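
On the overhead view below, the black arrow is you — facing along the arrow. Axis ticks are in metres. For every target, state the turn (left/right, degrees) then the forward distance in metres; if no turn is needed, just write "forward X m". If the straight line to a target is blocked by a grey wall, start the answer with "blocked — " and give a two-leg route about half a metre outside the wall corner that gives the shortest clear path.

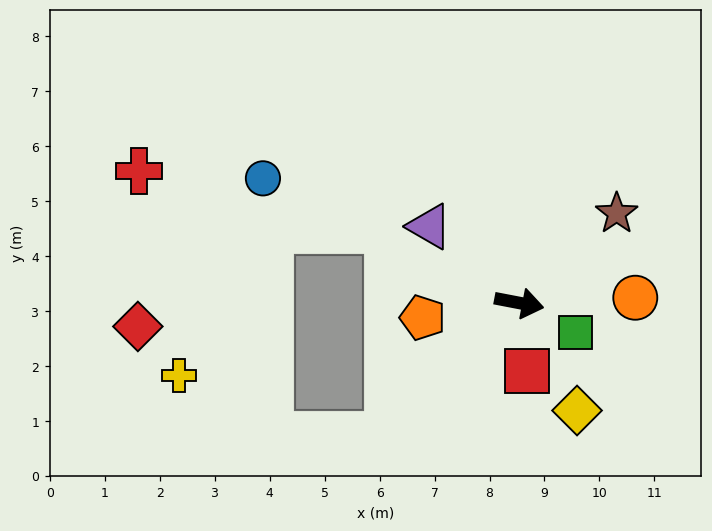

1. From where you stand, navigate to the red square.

turn right 73°, forward 1.2 m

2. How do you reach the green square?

turn right 17°, forward 1.2 m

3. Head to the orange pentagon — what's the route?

turn right 160°, forward 1.8 m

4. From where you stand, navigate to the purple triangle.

turn left 150°, forward 2.1 m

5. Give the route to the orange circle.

turn left 13°, forward 2.1 m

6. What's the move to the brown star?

turn left 53°, forward 2.4 m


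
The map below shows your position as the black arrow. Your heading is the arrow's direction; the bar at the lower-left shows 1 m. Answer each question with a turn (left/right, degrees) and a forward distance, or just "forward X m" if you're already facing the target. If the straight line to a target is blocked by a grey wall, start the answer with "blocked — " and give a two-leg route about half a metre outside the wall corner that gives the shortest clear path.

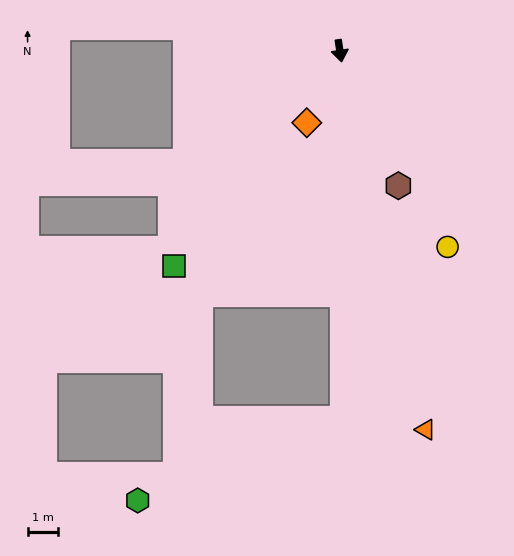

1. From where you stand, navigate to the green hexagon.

blocked — turn right 8°, forward 12.0 m, then turn right 69°, forward 7.2 m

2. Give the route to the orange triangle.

turn left 4°, forward 12.7 m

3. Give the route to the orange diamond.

turn right 33°, forward 2.6 m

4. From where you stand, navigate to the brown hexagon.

turn left 15°, forward 4.8 m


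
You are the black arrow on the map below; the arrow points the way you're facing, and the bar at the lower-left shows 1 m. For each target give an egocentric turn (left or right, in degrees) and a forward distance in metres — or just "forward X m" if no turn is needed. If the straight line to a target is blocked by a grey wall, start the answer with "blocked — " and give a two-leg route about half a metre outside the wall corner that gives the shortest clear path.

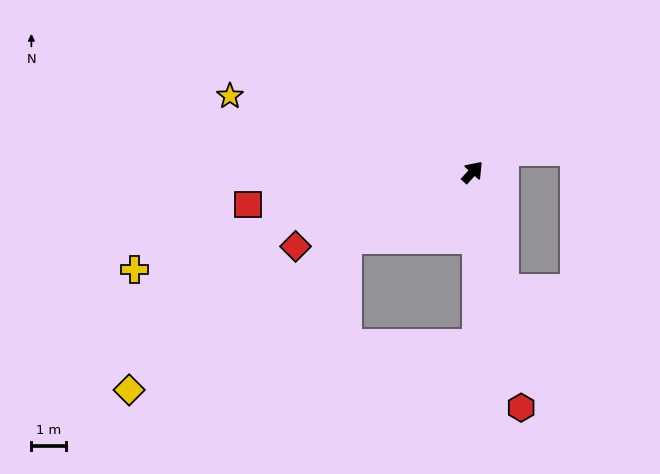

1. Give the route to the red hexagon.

turn right 126°, forward 6.9 m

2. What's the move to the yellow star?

turn left 115°, forward 7.3 m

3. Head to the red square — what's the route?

turn left 141°, forward 6.5 m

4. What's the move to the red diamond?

turn left 155°, forward 5.5 m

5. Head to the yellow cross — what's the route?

turn left 148°, forward 10.1 m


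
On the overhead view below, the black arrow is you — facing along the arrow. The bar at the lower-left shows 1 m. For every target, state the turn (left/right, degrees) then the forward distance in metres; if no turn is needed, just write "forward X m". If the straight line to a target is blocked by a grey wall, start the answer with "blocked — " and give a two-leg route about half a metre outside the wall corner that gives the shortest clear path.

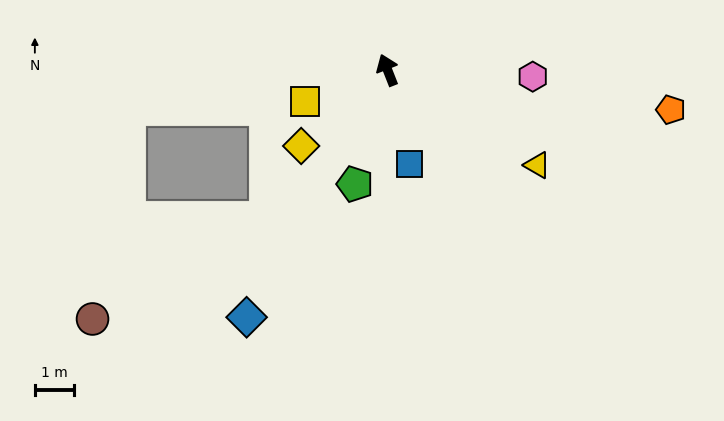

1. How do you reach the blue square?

turn left 172°, forward 2.4 m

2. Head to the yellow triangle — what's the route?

turn right 144°, forward 4.5 m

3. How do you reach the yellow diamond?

turn left 110°, forward 2.9 m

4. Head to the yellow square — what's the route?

turn left 89°, forward 2.2 m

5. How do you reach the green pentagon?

turn left 143°, forward 3.0 m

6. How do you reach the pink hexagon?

turn right 114°, forward 3.7 m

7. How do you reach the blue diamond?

turn left 129°, forward 7.2 m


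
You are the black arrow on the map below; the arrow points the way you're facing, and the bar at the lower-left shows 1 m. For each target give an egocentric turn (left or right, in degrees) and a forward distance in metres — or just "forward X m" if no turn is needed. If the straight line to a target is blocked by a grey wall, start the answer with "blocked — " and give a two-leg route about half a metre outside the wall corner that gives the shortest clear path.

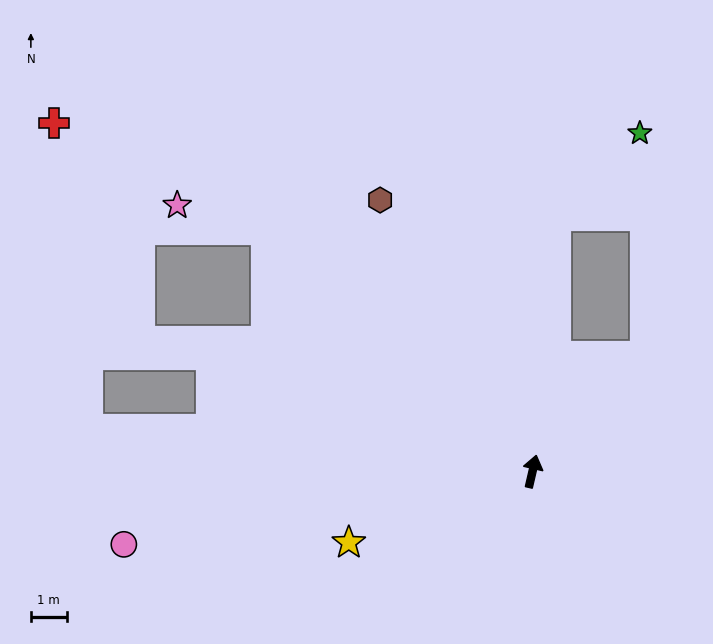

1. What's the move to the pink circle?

turn left 113°, forward 11.6 m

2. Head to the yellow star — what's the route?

turn left 124°, forward 5.5 m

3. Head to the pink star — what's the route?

blocked — turn left 61°, forward 10.1 m, then turn left 27°, forward 2.6 m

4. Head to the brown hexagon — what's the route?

turn left 42°, forward 8.7 m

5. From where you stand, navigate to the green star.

blocked — turn left 8°, forward 7.2 m, then turn right 40°, forward 3.3 m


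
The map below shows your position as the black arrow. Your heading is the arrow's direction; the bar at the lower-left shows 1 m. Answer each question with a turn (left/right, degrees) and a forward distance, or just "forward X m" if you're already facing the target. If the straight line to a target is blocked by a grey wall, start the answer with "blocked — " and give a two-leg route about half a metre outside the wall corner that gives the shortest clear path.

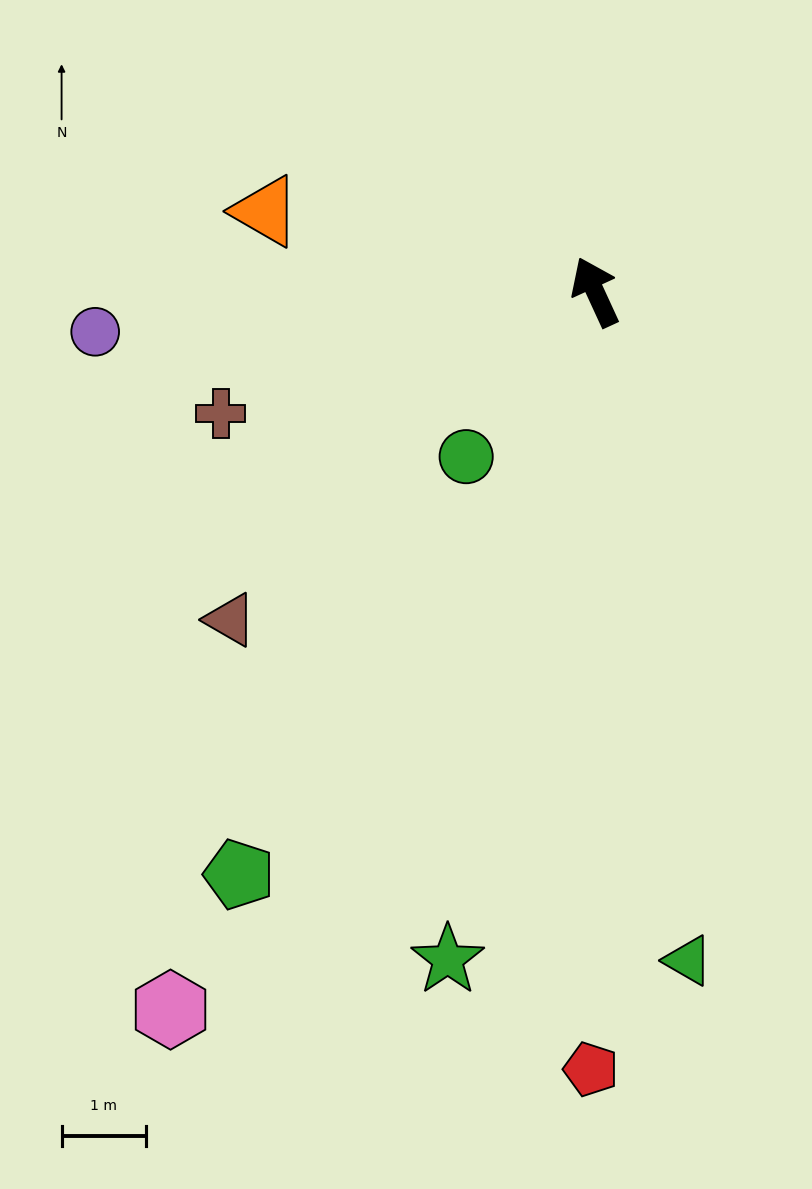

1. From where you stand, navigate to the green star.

turn left 143°, forward 8.1 m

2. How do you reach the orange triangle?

turn left 52°, forward 4.0 m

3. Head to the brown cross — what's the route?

turn left 83°, forward 4.7 m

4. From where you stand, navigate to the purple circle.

turn left 70°, forward 6.0 m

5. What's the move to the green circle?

turn left 117°, forward 2.5 m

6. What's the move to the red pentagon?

turn left 155°, forward 9.3 m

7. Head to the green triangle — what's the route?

turn left 163°, forward 8.0 m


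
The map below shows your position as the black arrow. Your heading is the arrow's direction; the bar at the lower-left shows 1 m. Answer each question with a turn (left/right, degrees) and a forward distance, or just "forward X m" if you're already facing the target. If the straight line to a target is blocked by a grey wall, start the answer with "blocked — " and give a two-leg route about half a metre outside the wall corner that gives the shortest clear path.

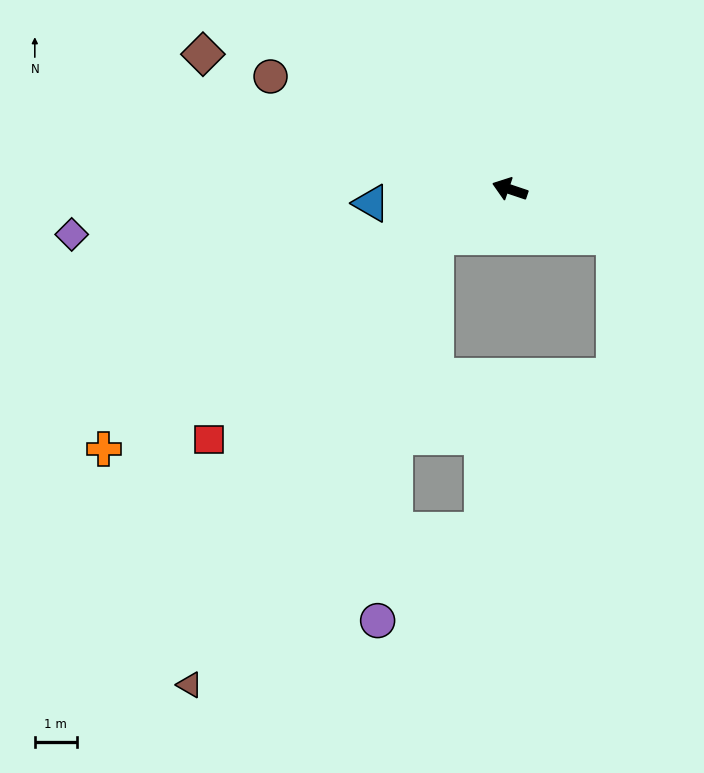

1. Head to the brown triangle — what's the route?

blocked — turn left 52°, forward 2.1 m, then turn left 28°, forward 12.1 m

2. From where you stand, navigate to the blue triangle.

turn left 24°, forward 3.3 m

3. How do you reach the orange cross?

turn left 51°, forward 11.4 m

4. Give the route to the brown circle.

turn right 7°, forward 6.3 m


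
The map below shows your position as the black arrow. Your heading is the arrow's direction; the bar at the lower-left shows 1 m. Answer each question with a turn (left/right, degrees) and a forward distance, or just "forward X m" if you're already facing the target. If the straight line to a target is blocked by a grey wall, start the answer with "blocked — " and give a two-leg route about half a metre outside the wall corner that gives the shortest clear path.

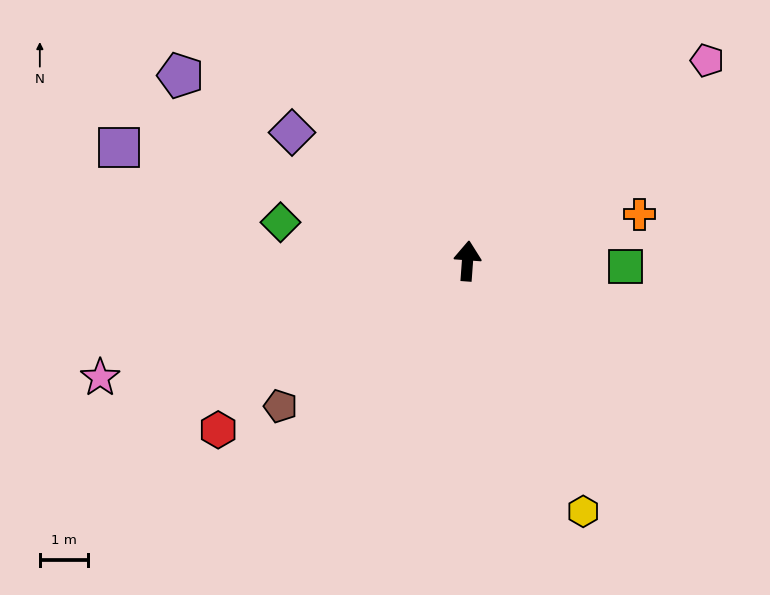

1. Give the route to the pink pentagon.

turn right 46°, forward 6.4 m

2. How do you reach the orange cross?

turn right 71°, forward 3.7 m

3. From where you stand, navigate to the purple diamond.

turn left 58°, forward 4.5 m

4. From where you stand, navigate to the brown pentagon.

turn left 132°, forward 4.9 m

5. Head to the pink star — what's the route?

turn left 112°, forward 7.9 m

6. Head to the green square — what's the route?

turn right 88°, forward 3.3 m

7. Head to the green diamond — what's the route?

turn left 83°, forward 3.9 m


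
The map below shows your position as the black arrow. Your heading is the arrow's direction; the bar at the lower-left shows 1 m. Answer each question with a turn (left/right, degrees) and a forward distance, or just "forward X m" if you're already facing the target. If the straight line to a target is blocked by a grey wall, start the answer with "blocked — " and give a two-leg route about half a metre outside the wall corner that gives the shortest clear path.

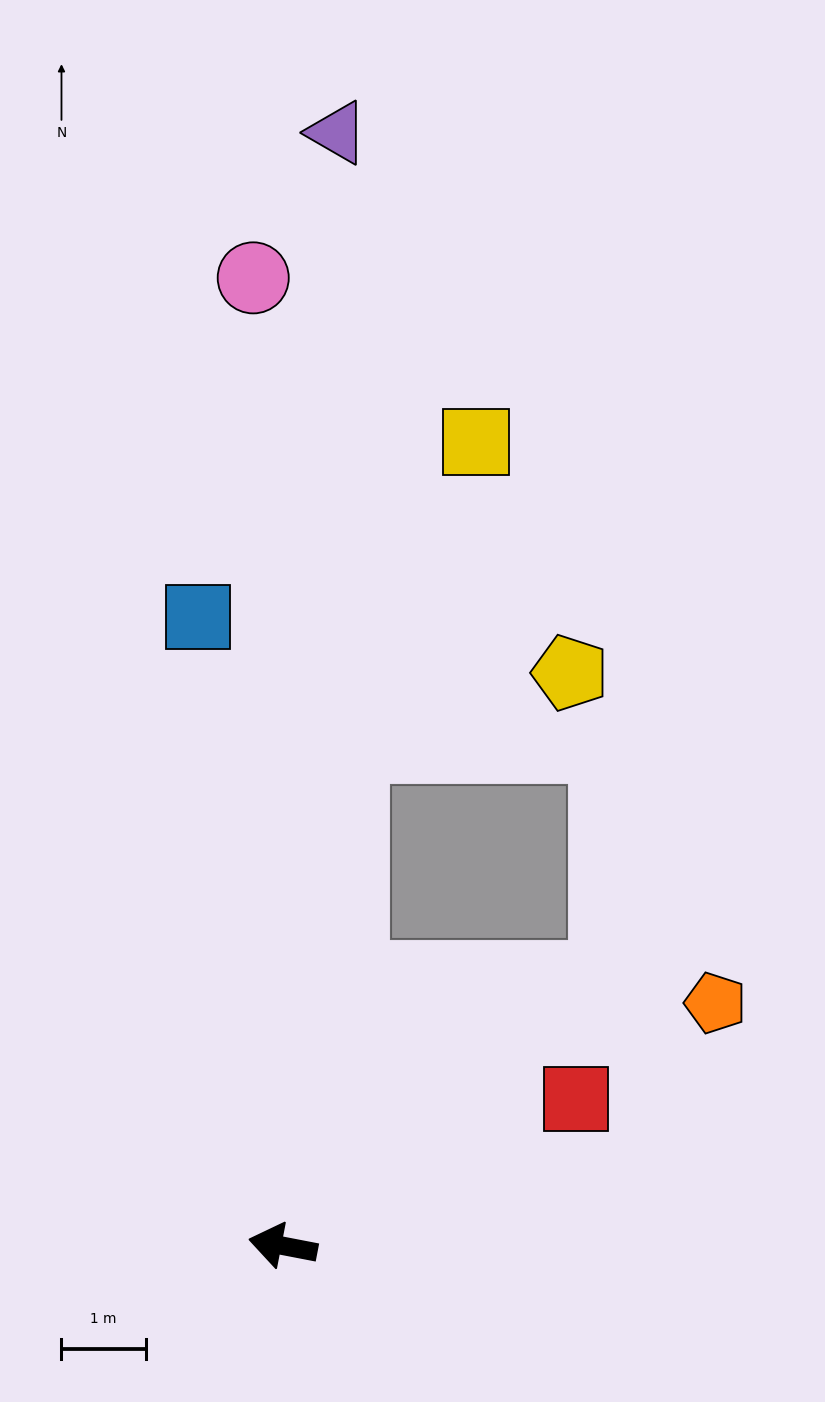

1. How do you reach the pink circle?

turn right 77°, forward 11.5 m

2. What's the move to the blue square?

turn right 71°, forward 7.5 m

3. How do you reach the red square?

turn right 142°, forward 3.9 m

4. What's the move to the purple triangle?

turn right 82°, forward 13.2 m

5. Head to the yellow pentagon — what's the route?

blocked — turn right 87°, forward 6.0 m, then turn right 63°, forward 2.7 m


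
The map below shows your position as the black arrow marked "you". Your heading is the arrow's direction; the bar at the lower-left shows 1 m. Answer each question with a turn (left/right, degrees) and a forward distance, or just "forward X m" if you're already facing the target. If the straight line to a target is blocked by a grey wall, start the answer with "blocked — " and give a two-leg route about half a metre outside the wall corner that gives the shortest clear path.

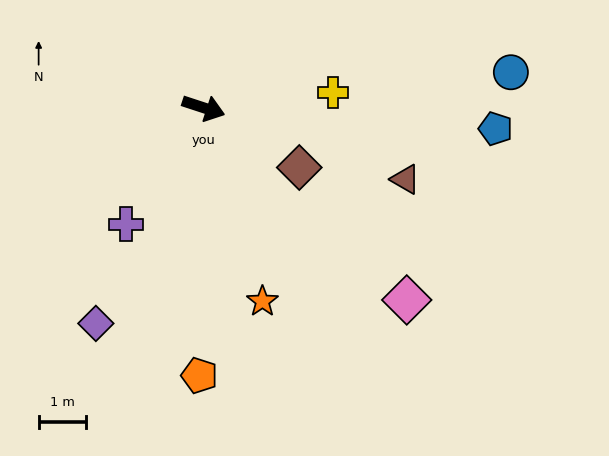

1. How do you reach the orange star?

turn right 55°, forward 4.3 m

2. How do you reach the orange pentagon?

turn right 73°, forward 5.7 m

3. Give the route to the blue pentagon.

turn left 14°, forward 6.2 m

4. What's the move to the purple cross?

turn right 105°, forward 3.0 m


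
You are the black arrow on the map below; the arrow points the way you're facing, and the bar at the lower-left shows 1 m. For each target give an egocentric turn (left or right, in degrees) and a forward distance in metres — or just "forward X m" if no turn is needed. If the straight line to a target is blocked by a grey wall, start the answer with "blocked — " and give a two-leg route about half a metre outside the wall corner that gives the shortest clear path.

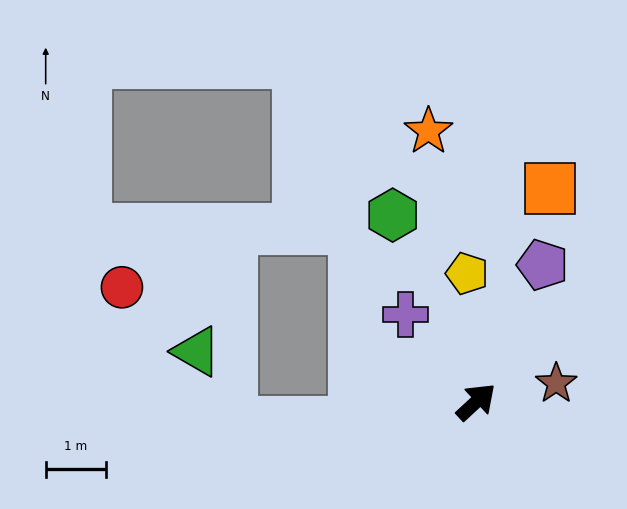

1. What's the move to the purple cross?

turn left 86°, forward 1.9 m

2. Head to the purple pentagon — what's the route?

turn left 21°, forward 2.5 m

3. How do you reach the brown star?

turn right 30°, forward 1.4 m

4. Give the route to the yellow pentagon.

turn left 51°, forward 2.1 m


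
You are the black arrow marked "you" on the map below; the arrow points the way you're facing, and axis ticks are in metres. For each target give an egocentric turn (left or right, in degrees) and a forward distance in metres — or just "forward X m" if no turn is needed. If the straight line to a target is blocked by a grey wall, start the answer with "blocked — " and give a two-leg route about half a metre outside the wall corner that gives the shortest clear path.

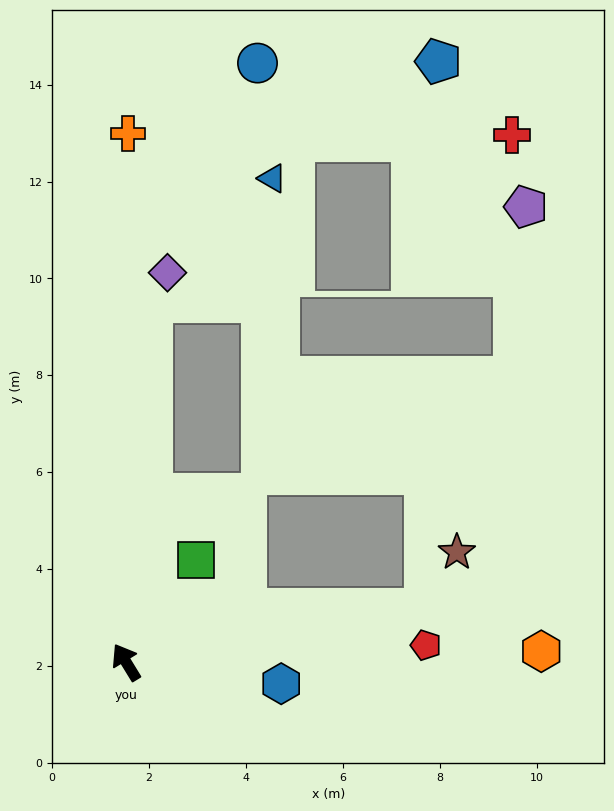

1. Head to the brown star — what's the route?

blocked — turn right 111°, forward 6.3 m, then turn left 50°, forward 1.3 m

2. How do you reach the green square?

turn right 66°, forward 2.6 m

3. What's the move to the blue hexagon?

turn right 129°, forward 3.2 m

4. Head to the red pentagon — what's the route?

turn right 118°, forward 6.2 m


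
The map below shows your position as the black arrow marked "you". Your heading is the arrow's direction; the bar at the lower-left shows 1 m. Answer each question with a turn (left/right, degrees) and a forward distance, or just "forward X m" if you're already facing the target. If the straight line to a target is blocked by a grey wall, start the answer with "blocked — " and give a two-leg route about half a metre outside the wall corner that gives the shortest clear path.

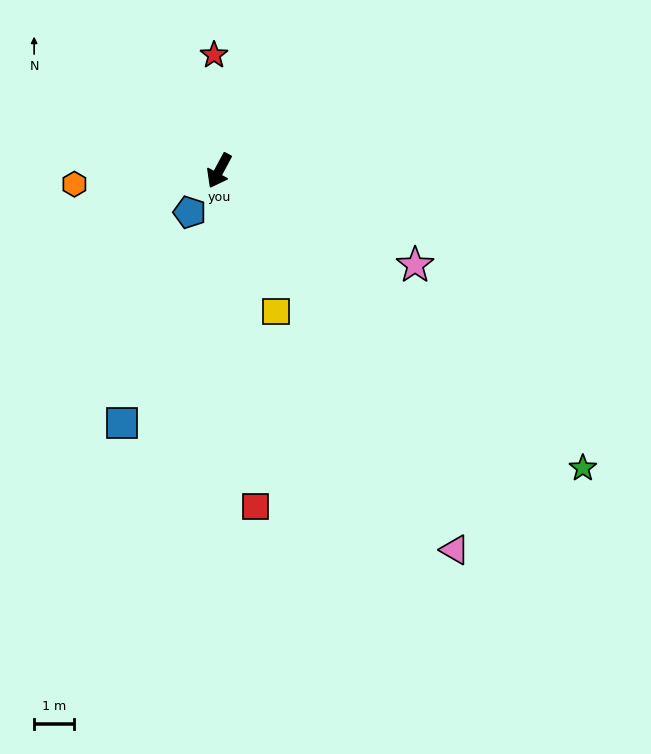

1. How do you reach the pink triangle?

turn left 60°, forward 11.1 m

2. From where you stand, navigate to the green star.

turn left 79°, forward 11.7 m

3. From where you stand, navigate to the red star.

turn right 149°, forward 2.9 m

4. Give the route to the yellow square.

turn left 50°, forward 3.8 m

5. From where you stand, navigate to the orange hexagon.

turn right 57°, forward 3.6 m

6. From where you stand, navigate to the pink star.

turn left 92°, forward 5.4 m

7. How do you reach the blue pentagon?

turn right 7°, forward 1.3 m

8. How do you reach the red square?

turn left 34°, forward 8.4 m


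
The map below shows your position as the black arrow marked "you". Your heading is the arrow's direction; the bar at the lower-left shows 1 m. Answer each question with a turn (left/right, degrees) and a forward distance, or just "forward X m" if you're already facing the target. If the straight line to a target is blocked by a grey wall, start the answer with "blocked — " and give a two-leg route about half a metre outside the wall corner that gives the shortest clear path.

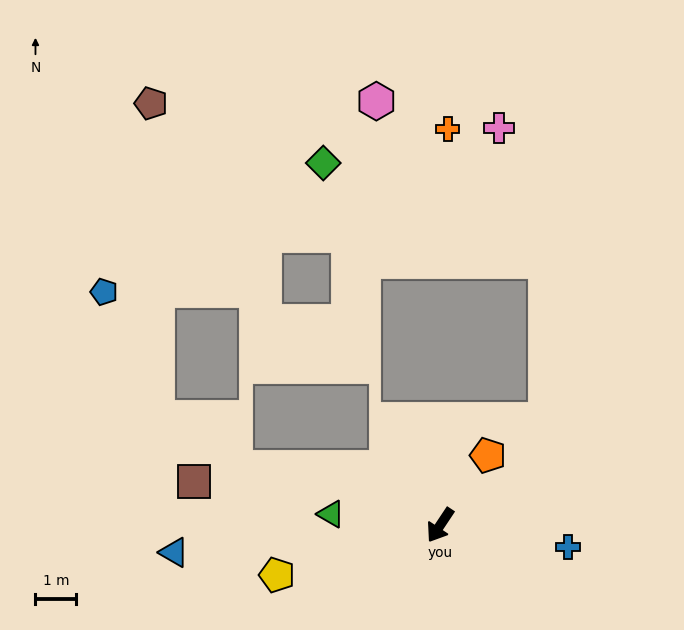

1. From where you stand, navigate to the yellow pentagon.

turn right 39°, forward 4.2 m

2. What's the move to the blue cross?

turn left 114°, forward 3.2 m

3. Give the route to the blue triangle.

turn right 51°, forward 6.6 m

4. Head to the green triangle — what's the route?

turn right 62°, forward 2.7 m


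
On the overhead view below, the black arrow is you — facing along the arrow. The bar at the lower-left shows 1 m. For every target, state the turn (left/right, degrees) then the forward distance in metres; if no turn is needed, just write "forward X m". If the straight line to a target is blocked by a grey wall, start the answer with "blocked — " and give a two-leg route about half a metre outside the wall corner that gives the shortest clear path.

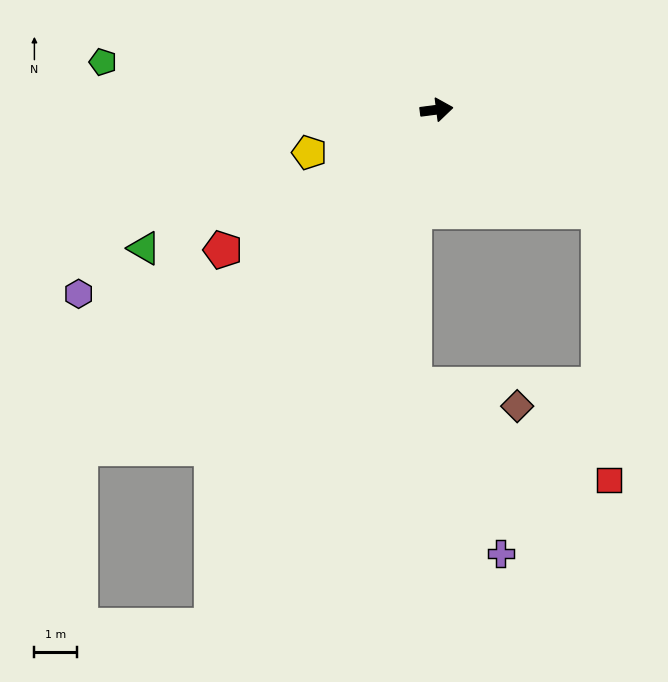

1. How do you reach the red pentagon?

turn right 154°, forward 6.0 m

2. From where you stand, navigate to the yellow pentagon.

turn right 169°, forward 3.2 m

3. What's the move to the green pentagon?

turn left 165°, forward 7.9 m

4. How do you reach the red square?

blocked — turn right 39°, forward 4.5 m, then turn right 56°, forward 6.3 m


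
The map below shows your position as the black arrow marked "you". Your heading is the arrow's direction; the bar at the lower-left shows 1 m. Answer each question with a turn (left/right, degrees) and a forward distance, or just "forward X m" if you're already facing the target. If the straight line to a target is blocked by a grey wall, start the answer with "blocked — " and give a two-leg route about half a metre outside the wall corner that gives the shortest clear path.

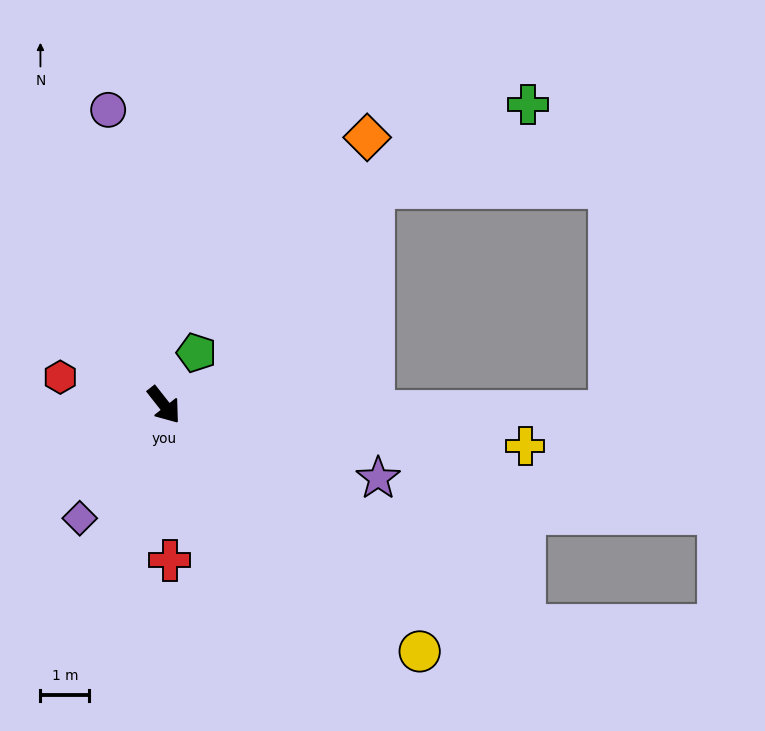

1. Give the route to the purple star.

turn left 33°, forward 4.6 m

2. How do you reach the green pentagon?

turn left 110°, forward 1.3 m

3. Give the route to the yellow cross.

turn left 45°, forward 7.4 m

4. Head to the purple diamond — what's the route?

turn right 75°, forward 2.9 m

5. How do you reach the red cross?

turn right 36°, forward 3.2 m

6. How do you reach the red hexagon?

turn right 143°, forward 2.2 m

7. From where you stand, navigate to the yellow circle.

turn left 8°, forward 7.2 m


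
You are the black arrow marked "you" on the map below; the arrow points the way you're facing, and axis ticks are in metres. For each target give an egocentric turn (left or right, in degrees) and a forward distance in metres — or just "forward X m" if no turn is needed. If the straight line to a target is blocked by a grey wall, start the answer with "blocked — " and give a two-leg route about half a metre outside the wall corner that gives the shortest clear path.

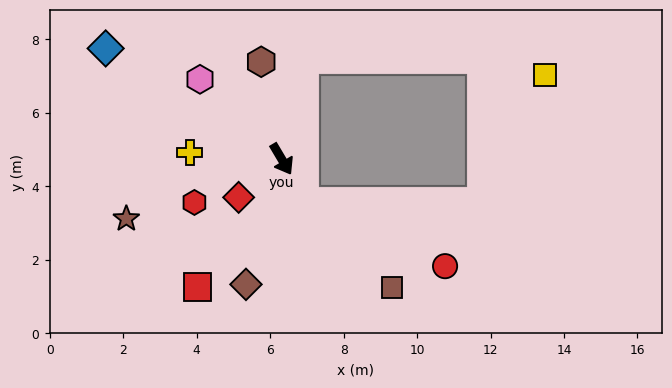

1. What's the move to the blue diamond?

turn right 153°, forward 5.7 m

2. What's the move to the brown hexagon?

turn left 161°, forward 2.7 m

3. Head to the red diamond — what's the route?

turn right 79°, forward 1.6 m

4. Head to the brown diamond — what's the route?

turn right 47°, forward 3.5 m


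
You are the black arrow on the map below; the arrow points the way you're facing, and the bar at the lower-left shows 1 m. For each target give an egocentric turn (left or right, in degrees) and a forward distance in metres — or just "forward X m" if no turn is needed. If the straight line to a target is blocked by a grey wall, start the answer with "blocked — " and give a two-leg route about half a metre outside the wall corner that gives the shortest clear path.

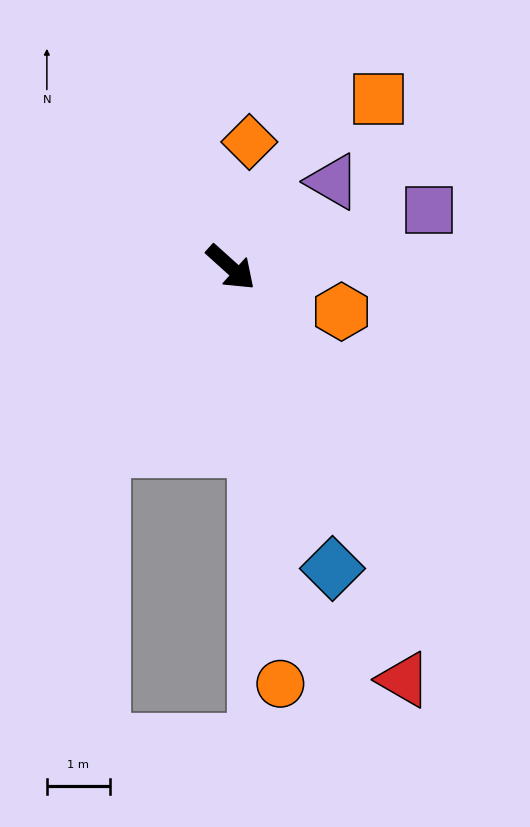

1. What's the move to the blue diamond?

turn right 29°, forward 5.1 m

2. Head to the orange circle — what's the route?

turn right 41°, forward 6.7 m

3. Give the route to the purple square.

turn left 58°, forward 3.3 m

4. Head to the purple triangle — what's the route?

turn left 82°, forward 2.1 m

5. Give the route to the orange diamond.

turn left 124°, forward 2.0 m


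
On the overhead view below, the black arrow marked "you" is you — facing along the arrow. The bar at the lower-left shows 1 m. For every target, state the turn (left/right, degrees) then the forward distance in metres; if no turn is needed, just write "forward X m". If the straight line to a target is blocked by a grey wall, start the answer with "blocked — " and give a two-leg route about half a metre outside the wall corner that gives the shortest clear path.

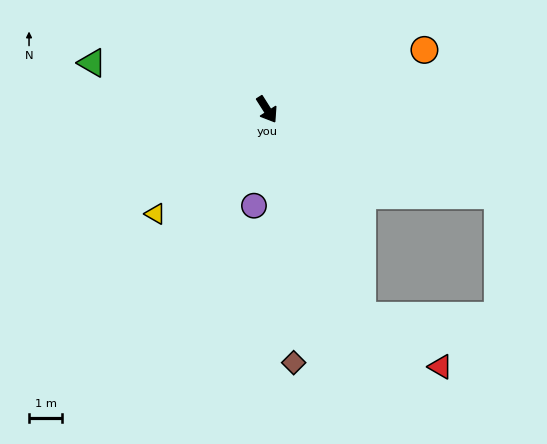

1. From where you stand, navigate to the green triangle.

turn right 137°, forward 5.5 m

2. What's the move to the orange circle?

turn left 78°, forward 5.1 m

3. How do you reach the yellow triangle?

turn right 79°, forward 4.6 m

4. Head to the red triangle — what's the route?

blocked — turn right 8°, forward 6.9 m, then turn left 33°, forward 2.8 m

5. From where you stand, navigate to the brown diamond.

turn right 26°, forward 7.7 m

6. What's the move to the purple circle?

turn right 40°, forward 2.9 m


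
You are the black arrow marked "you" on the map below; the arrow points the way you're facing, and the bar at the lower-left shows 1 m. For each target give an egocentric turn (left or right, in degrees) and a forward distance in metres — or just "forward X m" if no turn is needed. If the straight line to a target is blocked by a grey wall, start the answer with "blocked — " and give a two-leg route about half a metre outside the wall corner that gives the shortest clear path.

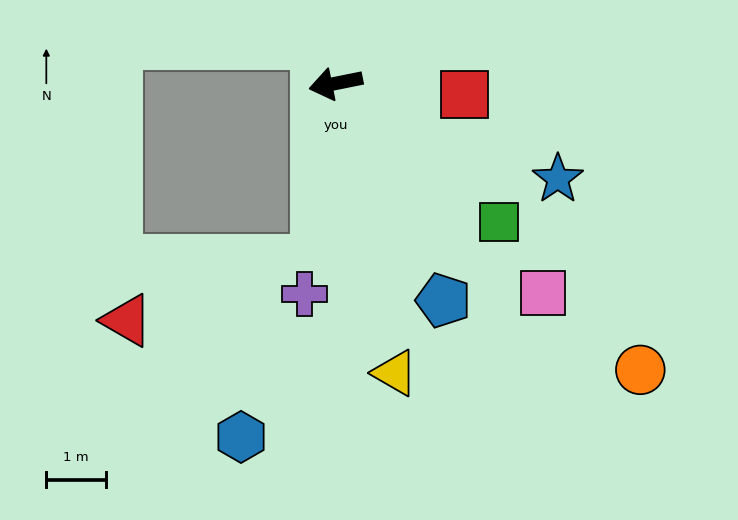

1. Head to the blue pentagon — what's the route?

turn left 105°, forward 4.1 m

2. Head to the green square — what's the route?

turn left 128°, forward 3.6 m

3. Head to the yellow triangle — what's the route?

turn left 90°, forward 5.0 m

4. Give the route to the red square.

turn left 164°, forward 2.2 m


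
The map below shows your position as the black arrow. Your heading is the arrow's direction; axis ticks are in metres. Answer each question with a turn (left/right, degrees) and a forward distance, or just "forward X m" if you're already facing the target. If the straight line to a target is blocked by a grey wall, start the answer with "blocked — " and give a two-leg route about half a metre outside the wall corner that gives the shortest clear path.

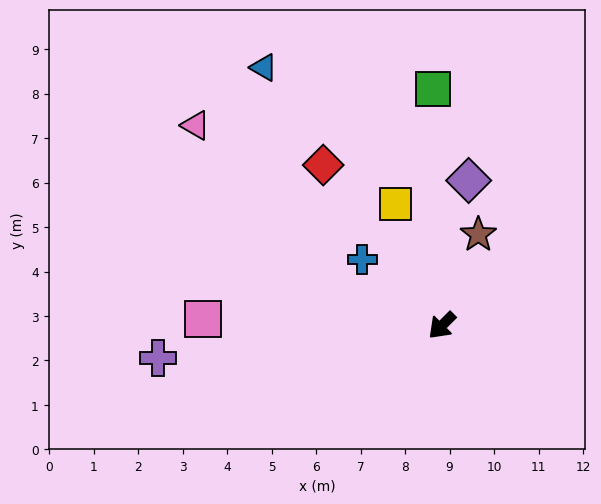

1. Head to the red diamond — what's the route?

turn right 99°, forward 4.5 m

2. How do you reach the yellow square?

turn right 114°, forward 2.9 m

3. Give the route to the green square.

turn right 133°, forward 5.3 m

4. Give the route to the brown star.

turn right 157°, forward 2.2 m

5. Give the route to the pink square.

turn right 47°, forward 5.4 m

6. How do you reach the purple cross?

turn right 39°, forward 6.4 m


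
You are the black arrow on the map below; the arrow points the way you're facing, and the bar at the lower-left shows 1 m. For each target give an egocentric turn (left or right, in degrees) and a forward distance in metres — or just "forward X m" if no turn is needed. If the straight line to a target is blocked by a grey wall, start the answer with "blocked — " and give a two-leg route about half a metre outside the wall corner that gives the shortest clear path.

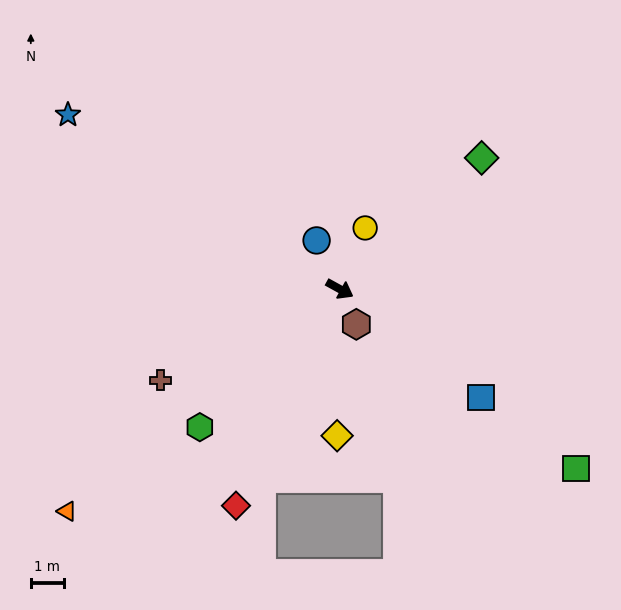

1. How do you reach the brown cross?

turn right 124°, forward 6.0 m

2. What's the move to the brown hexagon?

turn right 36°, forward 1.2 m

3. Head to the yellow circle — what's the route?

turn left 96°, forward 2.0 m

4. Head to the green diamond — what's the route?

turn left 72°, forward 5.8 m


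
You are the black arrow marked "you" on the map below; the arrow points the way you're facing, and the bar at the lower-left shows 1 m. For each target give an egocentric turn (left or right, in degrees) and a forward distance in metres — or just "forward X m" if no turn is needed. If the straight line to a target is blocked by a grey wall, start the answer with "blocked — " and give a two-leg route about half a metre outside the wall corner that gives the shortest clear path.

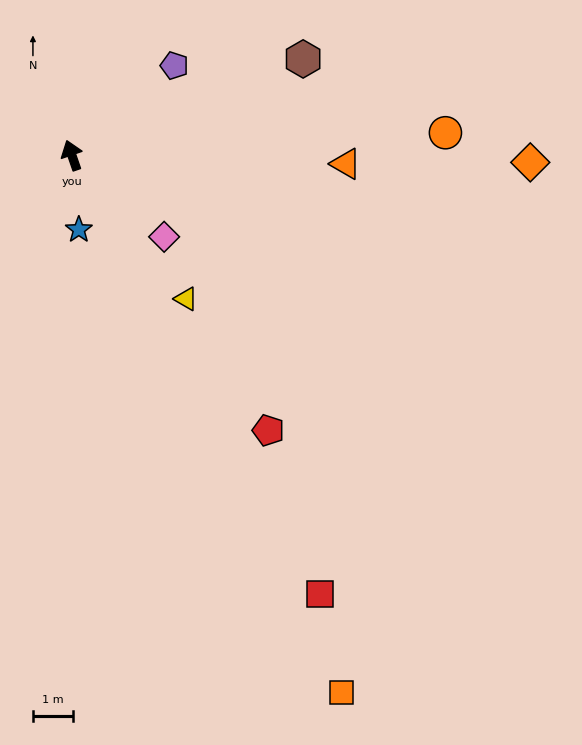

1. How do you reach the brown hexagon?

turn right 86°, forward 6.3 m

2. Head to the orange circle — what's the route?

turn right 106°, forward 9.4 m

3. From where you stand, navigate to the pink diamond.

turn right 150°, forward 3.1 m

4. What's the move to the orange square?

turn right 172°, forward 15.1 m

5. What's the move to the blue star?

turn left 166°, forward 1.9 m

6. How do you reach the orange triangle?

turn right 111°, forward 6.9 m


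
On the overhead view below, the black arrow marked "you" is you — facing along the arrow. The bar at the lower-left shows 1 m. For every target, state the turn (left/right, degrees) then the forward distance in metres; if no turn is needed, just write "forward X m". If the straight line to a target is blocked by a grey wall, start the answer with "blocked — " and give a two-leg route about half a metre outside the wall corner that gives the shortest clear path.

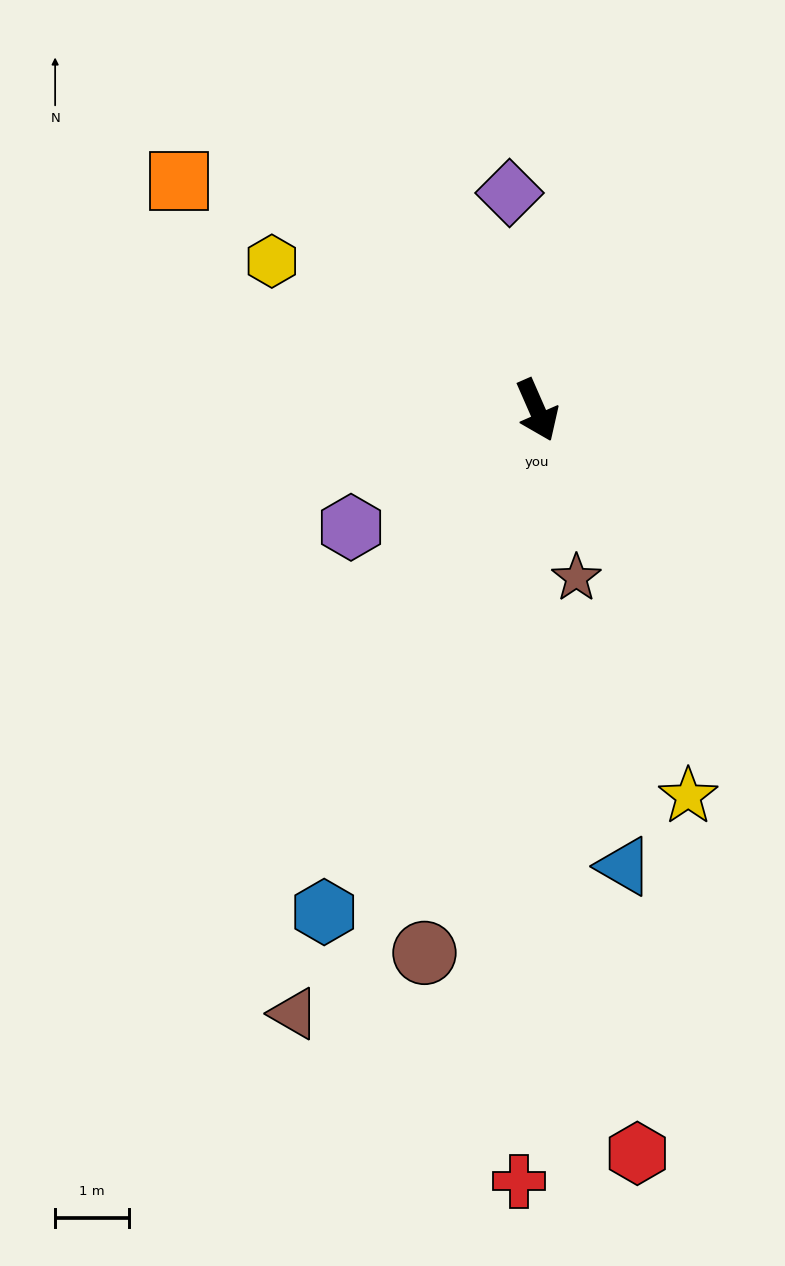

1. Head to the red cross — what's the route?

turn right 25°, forward 10.4 m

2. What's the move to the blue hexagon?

turn right 47°, forward 7.3 m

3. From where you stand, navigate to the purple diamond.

turn left 164°, forward 3.0 m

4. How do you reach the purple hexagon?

turn right 82°, forward 3.0 m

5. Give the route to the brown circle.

turn right 35°, forward 7.5 m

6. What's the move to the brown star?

turn right 11°, forward 2.3 m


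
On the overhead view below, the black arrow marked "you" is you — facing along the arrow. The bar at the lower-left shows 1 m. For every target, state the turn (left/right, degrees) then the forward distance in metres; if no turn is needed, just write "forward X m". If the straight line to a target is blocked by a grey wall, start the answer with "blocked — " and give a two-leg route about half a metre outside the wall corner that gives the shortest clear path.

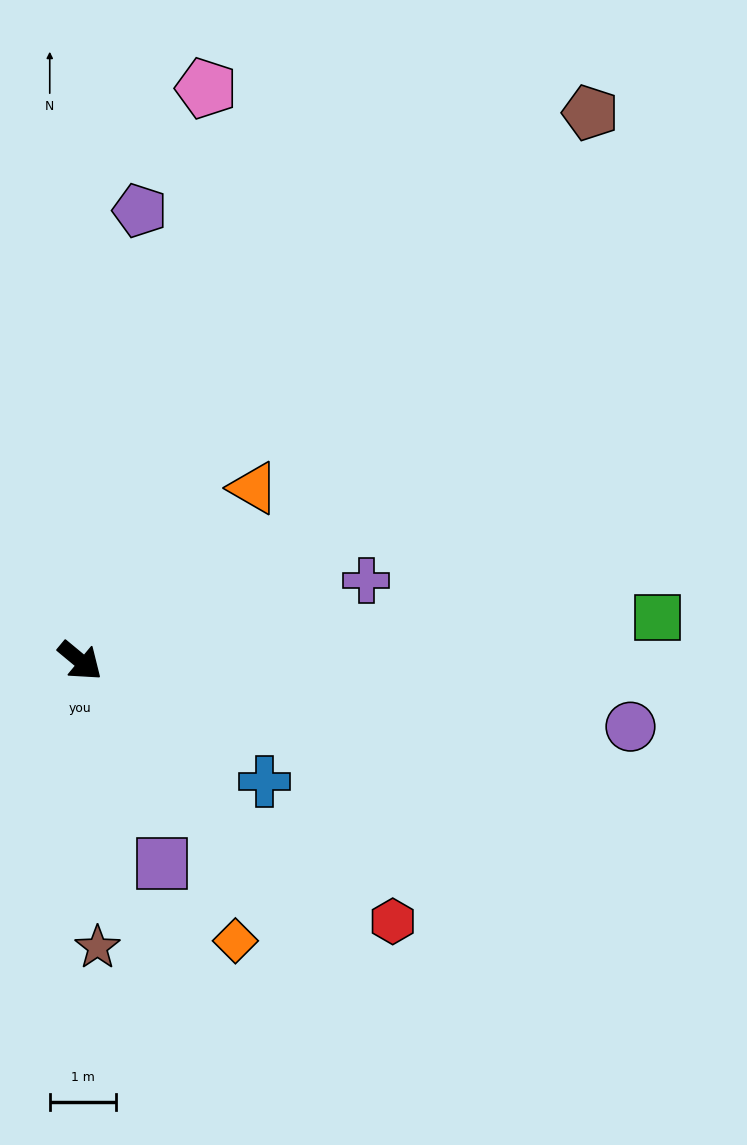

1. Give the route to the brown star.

turn right 47°, forward 4.3 m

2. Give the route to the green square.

turn left 44°, forward 8.7 m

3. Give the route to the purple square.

turn right 28°, forward 3.3 m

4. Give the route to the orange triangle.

turn left 85°, forward 3.7 m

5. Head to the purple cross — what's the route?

turn left 55°, forward 4.5 m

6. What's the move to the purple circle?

turn left 33°, forward 8.3 m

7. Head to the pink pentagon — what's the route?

turn left 117°, forward 8.8 m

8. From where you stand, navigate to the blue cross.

turn left 6°, forward 3.3 m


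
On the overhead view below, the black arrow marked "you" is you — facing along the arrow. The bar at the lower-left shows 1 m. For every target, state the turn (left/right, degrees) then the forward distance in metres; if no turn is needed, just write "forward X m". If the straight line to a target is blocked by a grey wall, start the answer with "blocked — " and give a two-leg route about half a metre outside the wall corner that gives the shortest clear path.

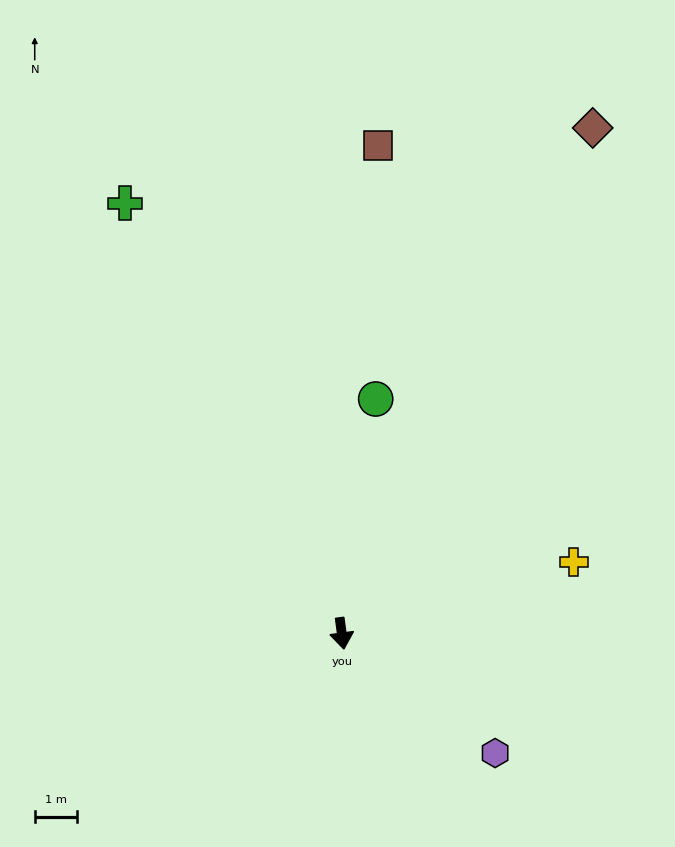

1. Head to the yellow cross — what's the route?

turn left 100°, forward 5.7 m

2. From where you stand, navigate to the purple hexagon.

turn left 44°, forward 4.6 m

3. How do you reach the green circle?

turn left 164°, forward 5.6 m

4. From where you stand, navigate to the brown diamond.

turn left 146°, forward 13.3 m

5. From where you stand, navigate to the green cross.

turn right 161°, forward 11.3 m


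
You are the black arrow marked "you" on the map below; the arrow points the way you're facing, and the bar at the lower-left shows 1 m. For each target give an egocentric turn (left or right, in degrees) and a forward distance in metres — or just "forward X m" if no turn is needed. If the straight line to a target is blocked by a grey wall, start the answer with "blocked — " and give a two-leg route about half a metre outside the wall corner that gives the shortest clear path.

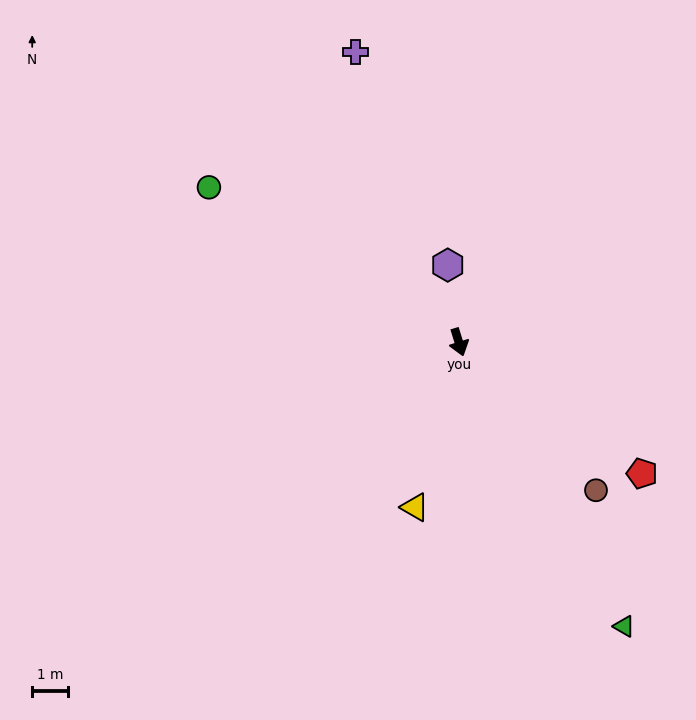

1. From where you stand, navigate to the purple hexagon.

turn left 171°, forward 2.2 m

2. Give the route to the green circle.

turn right 139°, forward 8.3 m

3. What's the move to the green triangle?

turn left 13°, forward 9.2 m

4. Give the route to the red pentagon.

turn left 37°, forward 6.3 m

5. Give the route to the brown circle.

turn left 26°, forward 5.7 m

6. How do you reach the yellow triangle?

turn right 32°, forward 4.8 m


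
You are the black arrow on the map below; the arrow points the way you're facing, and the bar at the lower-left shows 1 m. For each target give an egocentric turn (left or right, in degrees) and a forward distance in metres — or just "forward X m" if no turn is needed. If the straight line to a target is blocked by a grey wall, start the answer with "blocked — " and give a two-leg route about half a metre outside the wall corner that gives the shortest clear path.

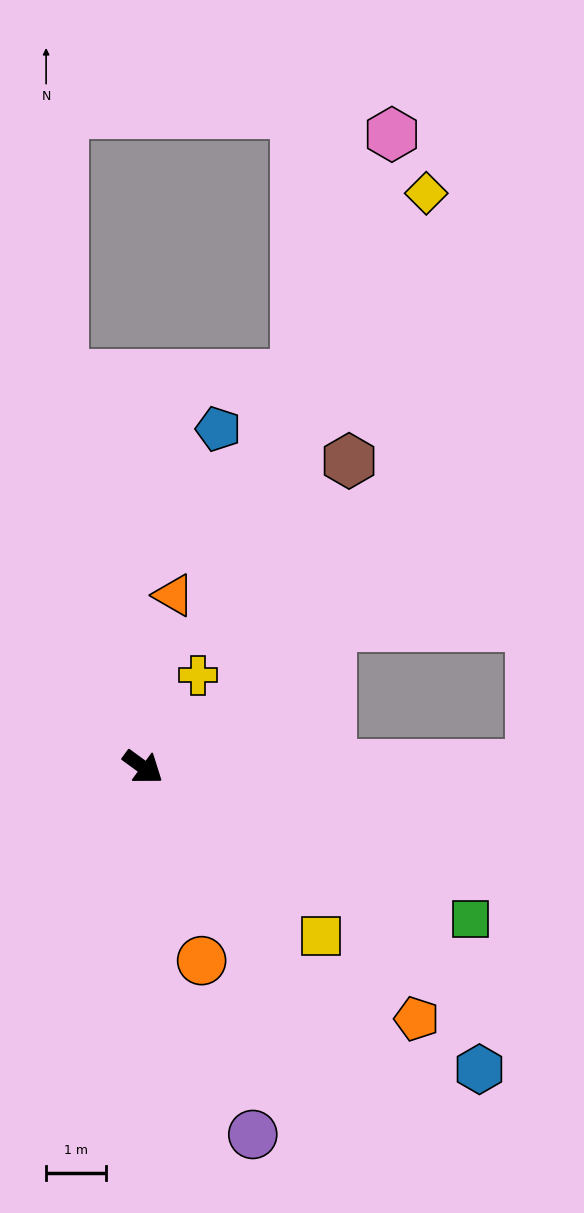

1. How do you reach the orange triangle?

turn left 116°, forward 2.9 m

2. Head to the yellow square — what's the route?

turn right 7°, forward 4.1 m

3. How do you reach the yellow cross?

turn left 95°, forward 1.8 m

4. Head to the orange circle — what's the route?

turn right 37°, forward 3.4 m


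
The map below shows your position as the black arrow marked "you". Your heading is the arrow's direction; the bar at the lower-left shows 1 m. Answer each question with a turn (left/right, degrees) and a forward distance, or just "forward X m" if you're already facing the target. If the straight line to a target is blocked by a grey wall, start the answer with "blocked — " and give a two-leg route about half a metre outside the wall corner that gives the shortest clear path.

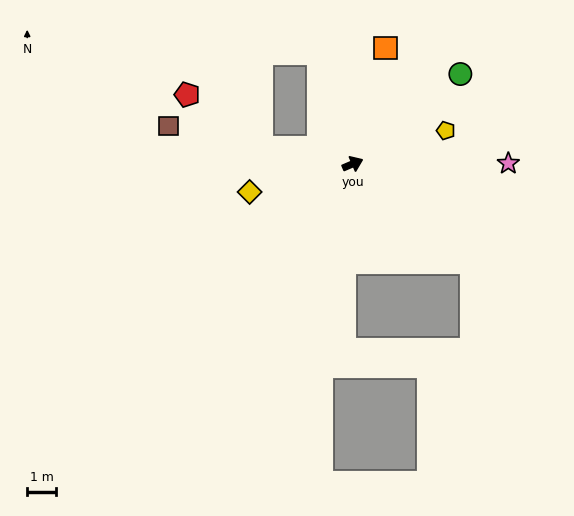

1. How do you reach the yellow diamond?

turn left 172°, forward 3.7 m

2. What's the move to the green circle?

turn left 17°, forward 4.9 m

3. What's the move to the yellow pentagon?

turn right 4°, forward 3.4 m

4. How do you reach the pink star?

turn right 23°, forward 5.4 m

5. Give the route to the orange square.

turn left 51°, forward 4.2 m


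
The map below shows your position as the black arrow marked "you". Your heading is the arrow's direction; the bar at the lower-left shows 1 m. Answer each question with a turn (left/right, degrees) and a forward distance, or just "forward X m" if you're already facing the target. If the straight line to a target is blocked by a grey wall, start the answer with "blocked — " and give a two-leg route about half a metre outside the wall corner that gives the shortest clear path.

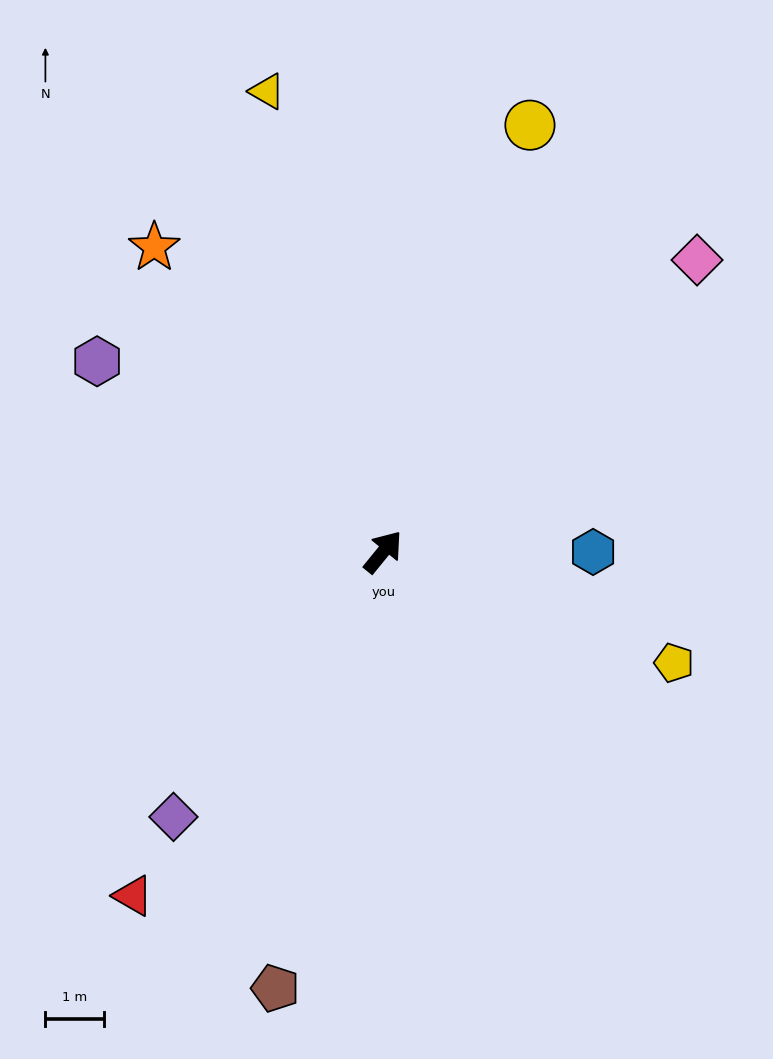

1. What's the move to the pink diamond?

turn right 8°, forward 7.3 m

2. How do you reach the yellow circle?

turn left 20°, forward 7.7 m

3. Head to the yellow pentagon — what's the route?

turn right 72°, forward 5.3 m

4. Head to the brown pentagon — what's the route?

turn right 155°, forward 7.7 m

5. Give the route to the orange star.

turn left 76°, forward 6.5 m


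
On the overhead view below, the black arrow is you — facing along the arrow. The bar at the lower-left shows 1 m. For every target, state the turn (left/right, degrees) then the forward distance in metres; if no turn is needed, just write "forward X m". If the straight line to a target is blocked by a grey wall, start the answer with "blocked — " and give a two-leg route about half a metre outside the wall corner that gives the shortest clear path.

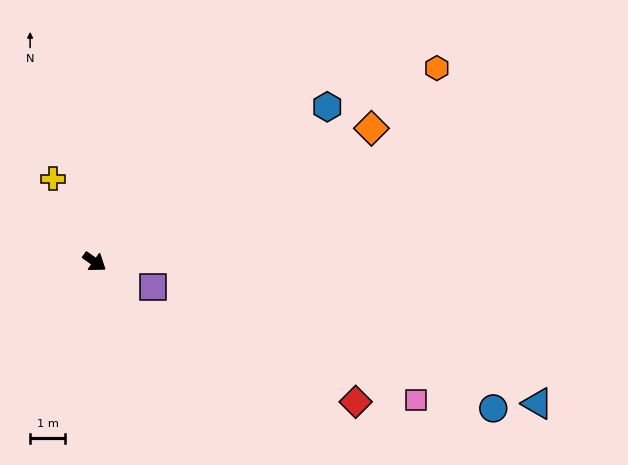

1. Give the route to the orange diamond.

turn left 61°, forward 8.8 m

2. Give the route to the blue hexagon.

turn left 69°, forward 8.0 m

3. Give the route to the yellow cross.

turn left 152°, forward 2.7 m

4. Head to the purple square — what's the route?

turn left 12°, forward 1.8 m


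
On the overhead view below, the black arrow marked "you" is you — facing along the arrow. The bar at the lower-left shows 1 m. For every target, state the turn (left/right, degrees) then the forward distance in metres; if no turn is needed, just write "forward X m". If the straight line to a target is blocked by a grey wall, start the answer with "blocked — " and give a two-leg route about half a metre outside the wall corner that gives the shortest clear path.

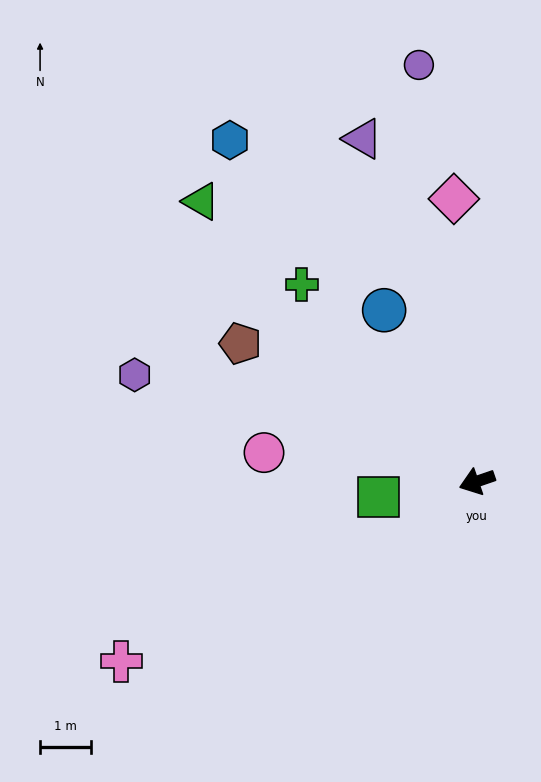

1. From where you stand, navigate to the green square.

turn right 10°, forward 2.0 m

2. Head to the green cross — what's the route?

turn right 67°, forward 5.2 m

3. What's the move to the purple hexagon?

turn right 36°, forward 7.0 m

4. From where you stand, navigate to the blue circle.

turn right 80°, forward 3.8 m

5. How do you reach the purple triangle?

turn right 91°, forward 7.1 m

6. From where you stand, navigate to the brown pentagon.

turn right 49°, forward 5.4 m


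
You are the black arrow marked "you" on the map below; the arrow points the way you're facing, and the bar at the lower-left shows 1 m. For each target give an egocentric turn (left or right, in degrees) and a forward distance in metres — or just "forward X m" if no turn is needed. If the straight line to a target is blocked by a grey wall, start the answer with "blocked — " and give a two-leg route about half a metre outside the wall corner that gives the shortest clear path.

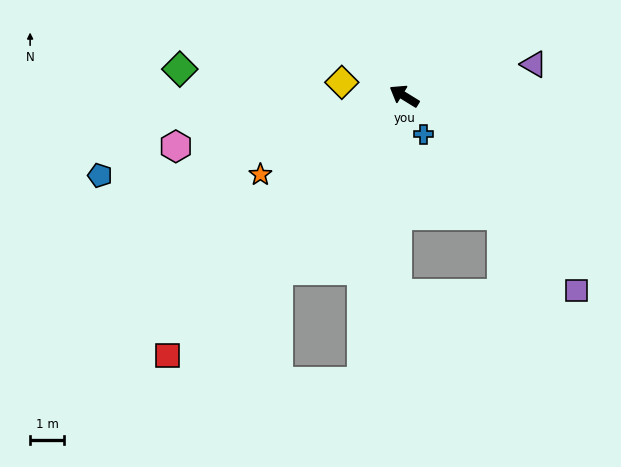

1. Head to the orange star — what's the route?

turn left 60°, forward 4.8 m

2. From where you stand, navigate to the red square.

turn left 79°, forward 10.2 m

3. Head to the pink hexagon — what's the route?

turn left 44°, forward 6.8 m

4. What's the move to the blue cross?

turn left 148°, forward 1.2 m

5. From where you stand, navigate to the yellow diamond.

turn left 19°, forward 1.9 m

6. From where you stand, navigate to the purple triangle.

turn right 135°, forward 3.9 m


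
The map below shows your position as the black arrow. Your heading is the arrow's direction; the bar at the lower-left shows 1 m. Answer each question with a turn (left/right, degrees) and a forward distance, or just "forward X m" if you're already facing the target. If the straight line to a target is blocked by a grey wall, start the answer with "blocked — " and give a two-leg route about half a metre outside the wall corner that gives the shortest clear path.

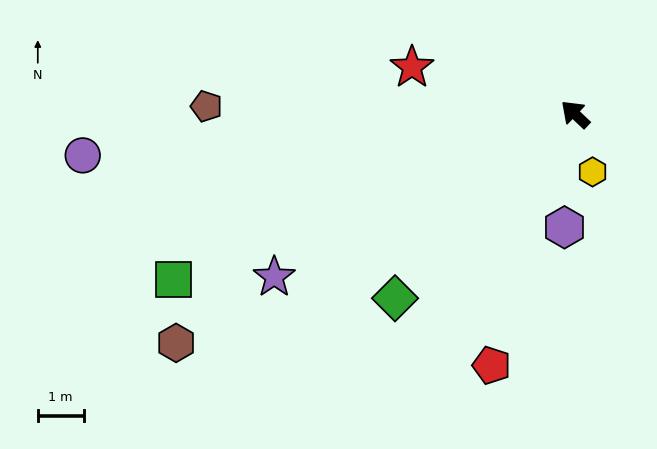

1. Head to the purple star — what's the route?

turn left 72°, forward 7.5 m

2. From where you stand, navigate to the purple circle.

turn left 48°, forward 10.8 m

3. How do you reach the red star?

turn left 27°, forward 3.7 m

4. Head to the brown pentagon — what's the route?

turn left 42°, forward 8.0 m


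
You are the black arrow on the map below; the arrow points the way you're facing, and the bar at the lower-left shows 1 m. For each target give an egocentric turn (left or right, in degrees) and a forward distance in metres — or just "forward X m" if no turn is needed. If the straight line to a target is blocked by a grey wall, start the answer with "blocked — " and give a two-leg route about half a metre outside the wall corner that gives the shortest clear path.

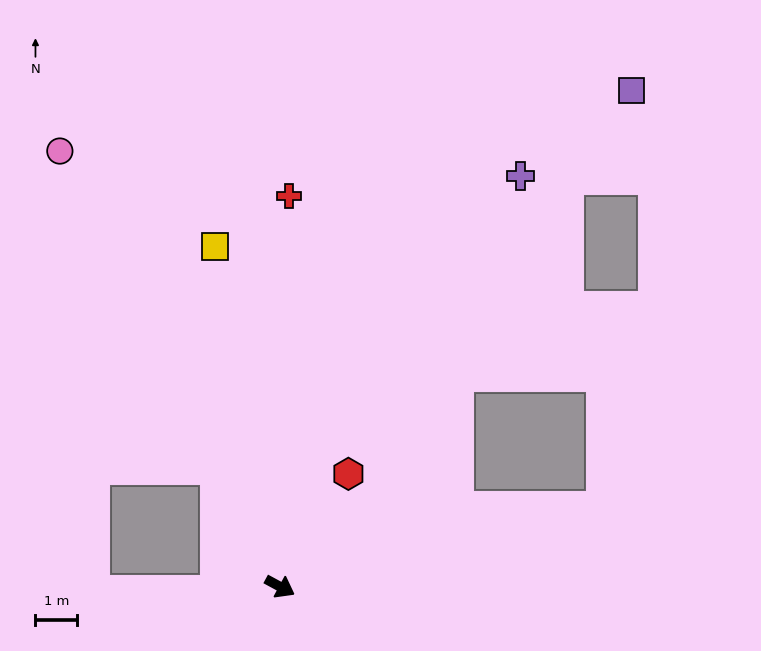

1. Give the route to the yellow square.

turn left 129°, forward 8.3 m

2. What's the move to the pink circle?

turn left 145°, forward 11.7 m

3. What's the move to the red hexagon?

turn left 87°, forward 3.2 m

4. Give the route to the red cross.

turn left 117°, forward 9.4 m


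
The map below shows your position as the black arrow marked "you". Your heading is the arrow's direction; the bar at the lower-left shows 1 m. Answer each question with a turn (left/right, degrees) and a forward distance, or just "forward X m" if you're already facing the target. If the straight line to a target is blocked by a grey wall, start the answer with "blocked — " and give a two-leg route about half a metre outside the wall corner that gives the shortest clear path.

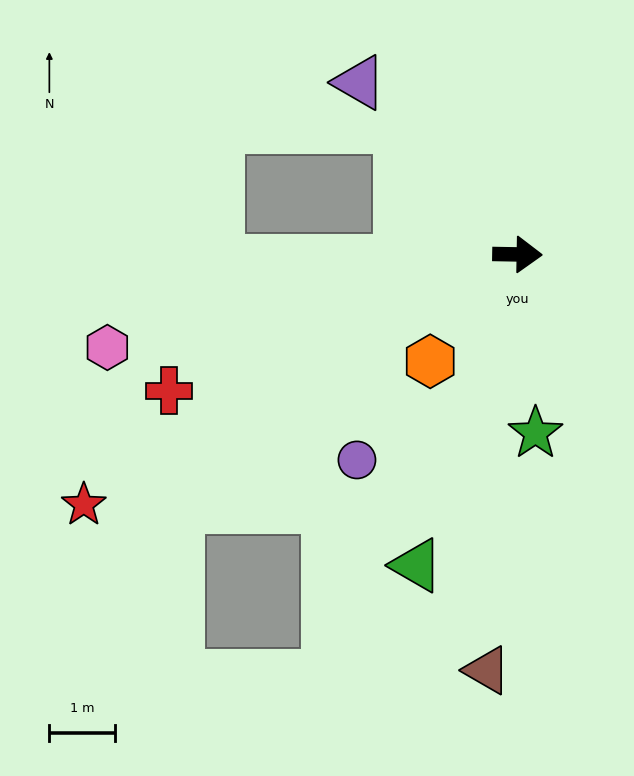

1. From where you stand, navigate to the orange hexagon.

turn right 128°, forward 2.1 m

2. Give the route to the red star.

turn right 149°, forward 7.7 m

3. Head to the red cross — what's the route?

turn right 158°, forward 5.7 m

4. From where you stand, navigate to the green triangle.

turn right 107°, forward 5.0 m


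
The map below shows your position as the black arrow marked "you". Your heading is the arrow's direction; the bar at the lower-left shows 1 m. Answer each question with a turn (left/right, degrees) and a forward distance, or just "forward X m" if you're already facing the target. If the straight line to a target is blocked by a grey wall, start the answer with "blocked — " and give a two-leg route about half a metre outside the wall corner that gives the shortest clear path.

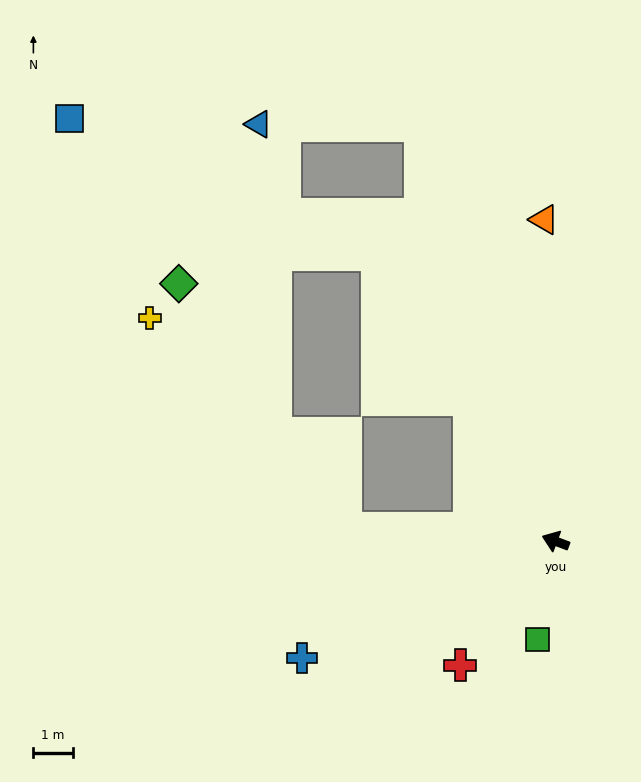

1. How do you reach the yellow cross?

blocked — turn left 17°, forward 5.3 m, then turn right 44°, forward 7.3 m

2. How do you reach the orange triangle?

turn right 67°, forward 8.2 m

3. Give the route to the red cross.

turn left 73°, forward 4.0 m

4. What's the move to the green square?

turn left 100°, forward 2.5 m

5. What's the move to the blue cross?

turn left 45°, forward 7.1 m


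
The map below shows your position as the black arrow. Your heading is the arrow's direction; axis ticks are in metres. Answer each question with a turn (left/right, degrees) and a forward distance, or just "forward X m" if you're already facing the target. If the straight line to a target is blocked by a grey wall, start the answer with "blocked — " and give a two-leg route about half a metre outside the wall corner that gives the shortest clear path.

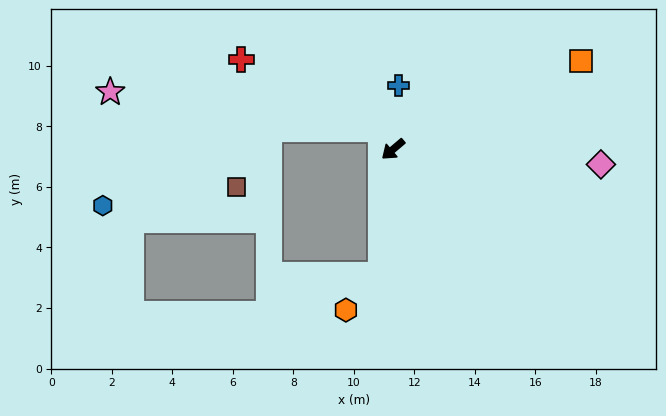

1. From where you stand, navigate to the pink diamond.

turn left 136°, forward 6.9 m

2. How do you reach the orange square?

turn left 165°, forward 6.8 m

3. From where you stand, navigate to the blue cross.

turn right 135°, forward 2.1 m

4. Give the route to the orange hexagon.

blocked — turn left 44°, forward 4.2 m, then turn right 39°, forward 1.6 m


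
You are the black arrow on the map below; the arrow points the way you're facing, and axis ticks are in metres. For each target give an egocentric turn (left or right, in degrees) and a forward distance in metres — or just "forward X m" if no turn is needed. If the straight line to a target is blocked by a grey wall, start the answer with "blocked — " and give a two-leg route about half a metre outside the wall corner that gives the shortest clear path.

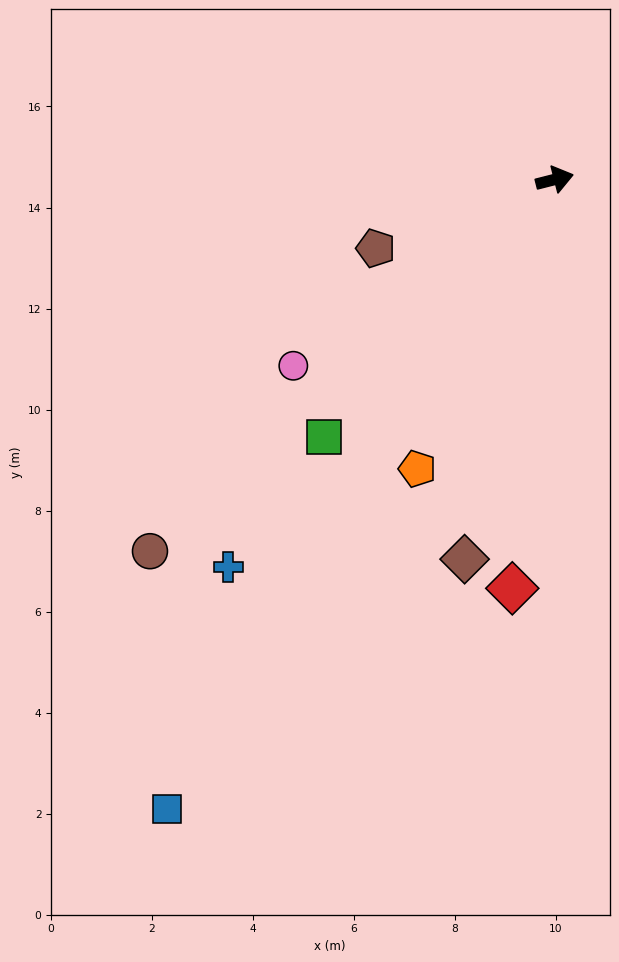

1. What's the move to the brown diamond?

turn right 118°, forward 7.7 m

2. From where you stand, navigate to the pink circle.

turn right 159°, forward 6.4 m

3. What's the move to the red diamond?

turn right 110°, forward 8.1 m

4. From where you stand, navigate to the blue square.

turn right 136°, forward 14.6 m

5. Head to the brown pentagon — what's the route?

turn right 173°, forward 3.8 m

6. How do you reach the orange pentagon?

turn right 130°, forward 6.3 m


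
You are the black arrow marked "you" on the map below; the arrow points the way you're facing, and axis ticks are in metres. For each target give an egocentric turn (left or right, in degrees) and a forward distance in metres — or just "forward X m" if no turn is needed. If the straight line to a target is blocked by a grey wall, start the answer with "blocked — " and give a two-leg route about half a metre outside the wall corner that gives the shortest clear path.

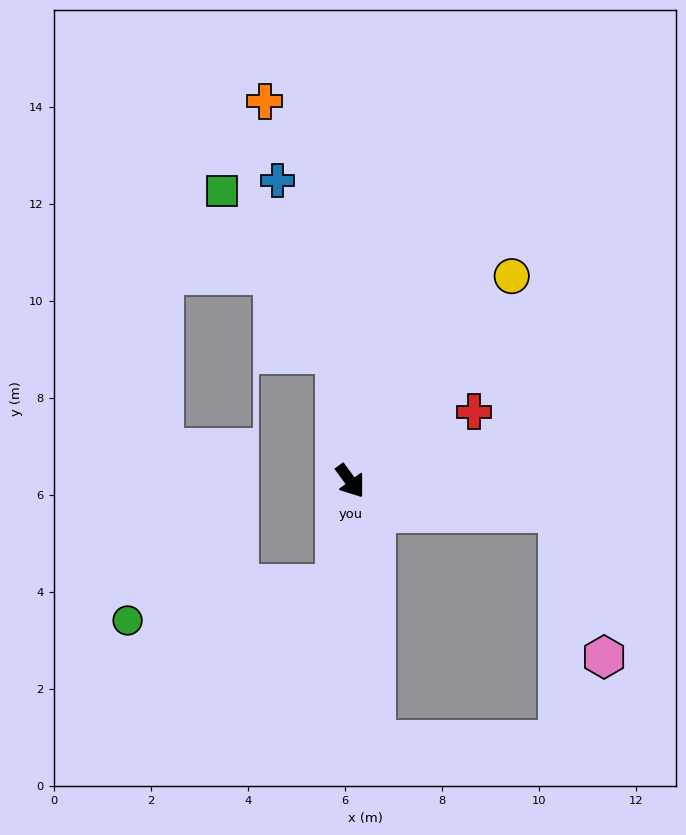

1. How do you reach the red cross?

turn left 83°, forward 2.9 m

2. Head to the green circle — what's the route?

blocked — turn right 44°, forward 2.2 m, then turn right 73°, forward 4.3 m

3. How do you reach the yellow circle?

turn left 106°, forward 5.4 m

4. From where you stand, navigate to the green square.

blocked — turn left 150°, forward 2.6 m, then turn left 29°, forward 4.1 m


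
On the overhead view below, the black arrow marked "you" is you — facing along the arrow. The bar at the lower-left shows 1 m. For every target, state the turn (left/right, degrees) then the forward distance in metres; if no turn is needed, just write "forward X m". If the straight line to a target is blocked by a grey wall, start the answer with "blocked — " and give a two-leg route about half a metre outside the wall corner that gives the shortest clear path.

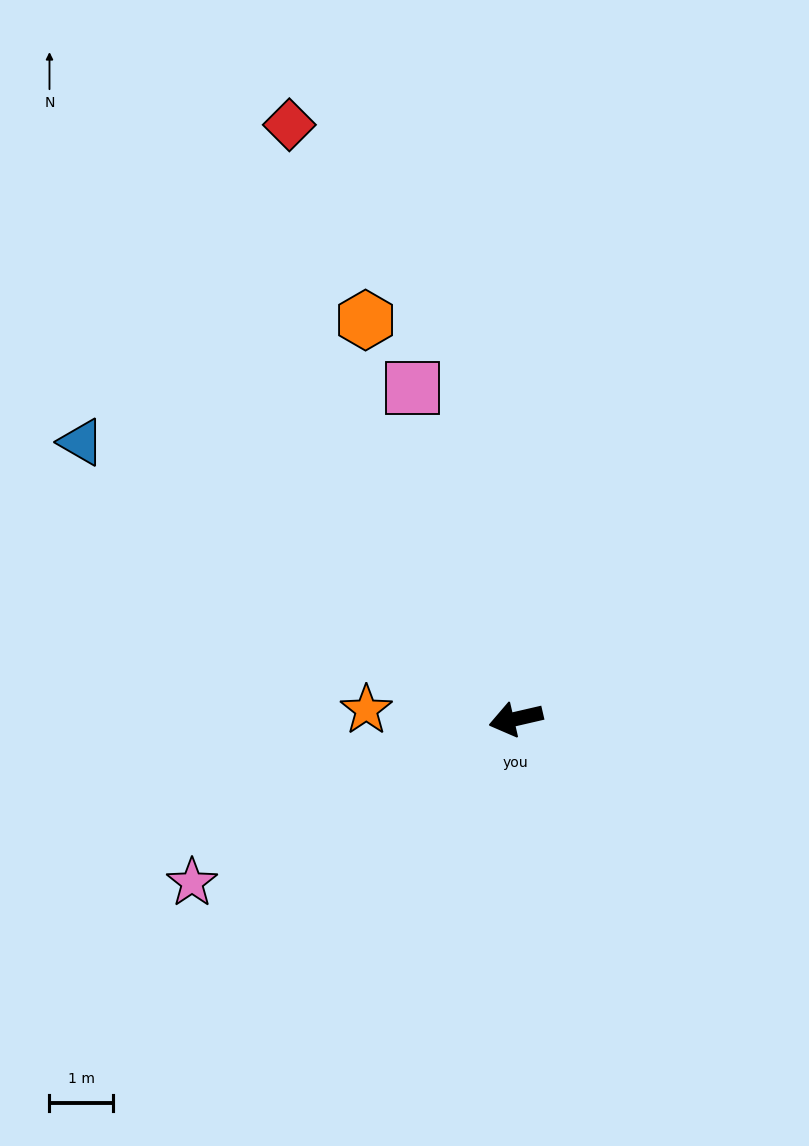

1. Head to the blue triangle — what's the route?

turn right 46°, forward 8.1 m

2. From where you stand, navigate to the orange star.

turn right 16°, forward 2.3 m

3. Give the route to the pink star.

turn left 14°, forward 5.7 m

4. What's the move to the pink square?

turn right 86°, forward 5.4 m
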